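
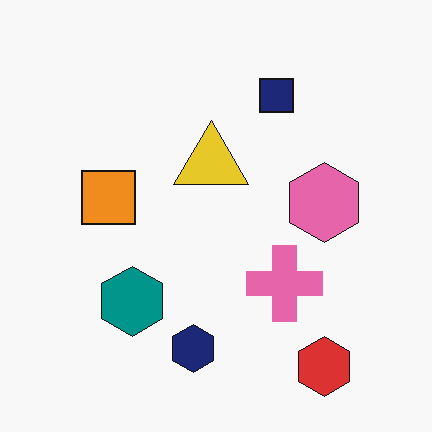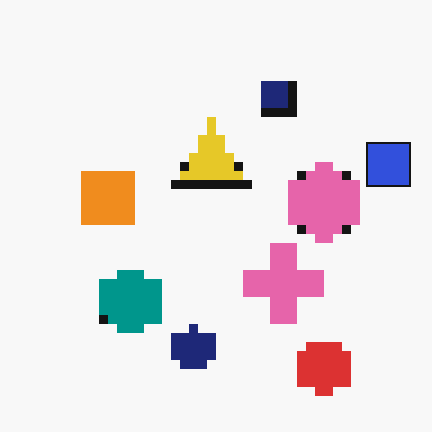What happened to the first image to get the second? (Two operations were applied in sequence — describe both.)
Heavily pixelated into large blocks, then overlaid with an additional blue square.

Shapes are reduced to large square blocks; fine edges and outlines are lost — a downscale-then-upscale (mosaic) effect. A blue square appears in the second image that is absent from the first.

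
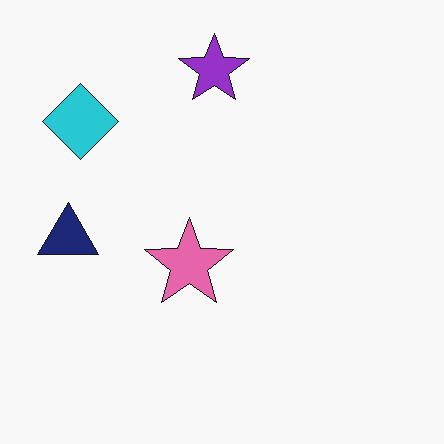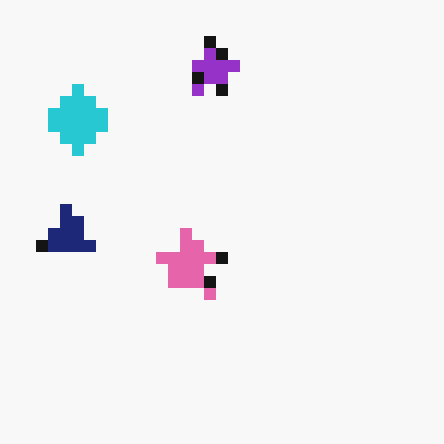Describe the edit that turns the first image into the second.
The transformation is: coarsely pixelated.

Shapes are reduced to large square blocks; fine edges and outlines are lost — a downscale-then-upscale (mosaic) effect.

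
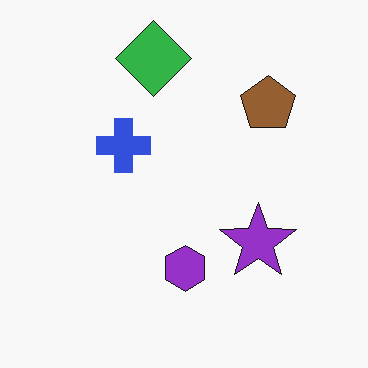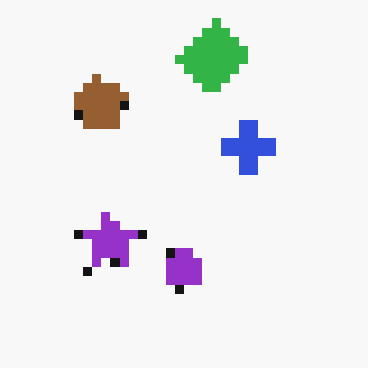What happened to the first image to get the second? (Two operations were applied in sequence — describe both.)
The second image is the first flipped horizontally (left ↔ right), then coarsely pixelated.

The brown pentagon is in the top-right of the first image and the top-left of the second — shapes on opposite sides of the vertical midline have swapped in a mirror flip. Shapes are reduced to large square blocks; fine edges and outlines are lost — a downscale-then-upscale (mosaic) effect.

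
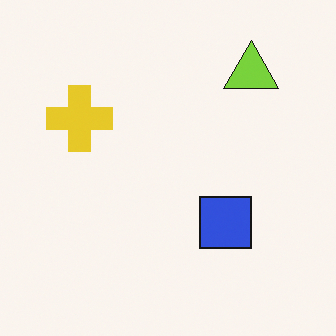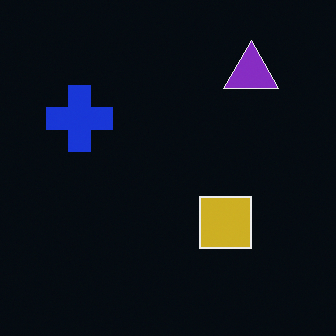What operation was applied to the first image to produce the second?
The image was color-inverted (negative).

The light background has become dark and every shape's color is its complement — a photographic negative.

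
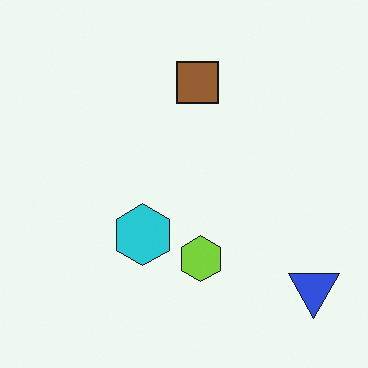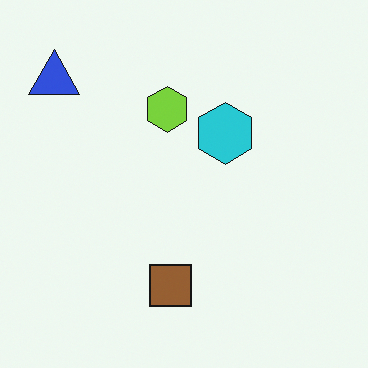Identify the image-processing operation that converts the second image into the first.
The first image is the second rotated 180°.

The blue triangle sits in the top-left of the second image and the bottom-right of the first — consistent with a whole-image 180° rotation.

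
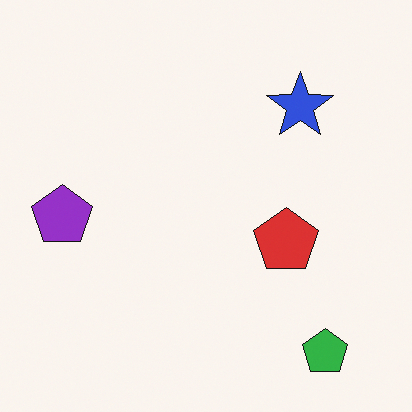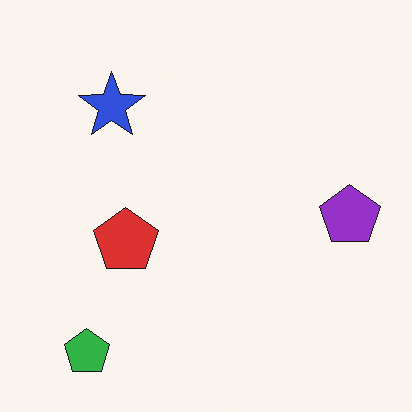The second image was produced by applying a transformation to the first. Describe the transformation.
The image was flipped horizontally (left ↔ right).

The purple pentagon is in the left of the first image and the right of the second — shapes on opposite sides of the vertical midline have swapped in a mirror flip.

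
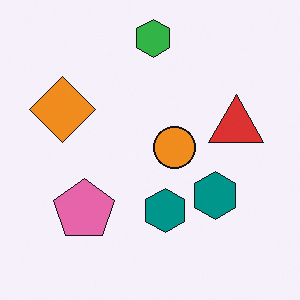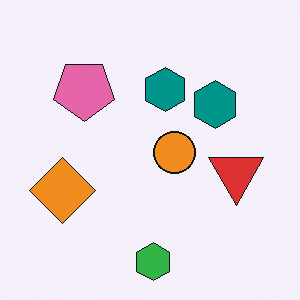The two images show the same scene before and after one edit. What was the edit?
The image was flipped vertically (top ↔ bottom).

The green hexagon is in the top of the first image and the bottom of the second — shapes on opposite sides of the horizontal midline have swapped in a mirror flip.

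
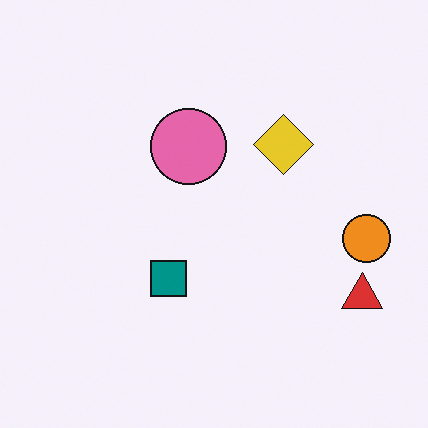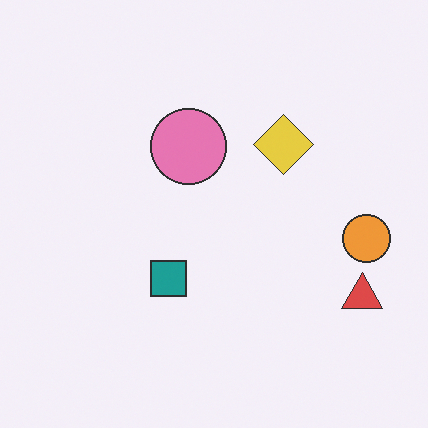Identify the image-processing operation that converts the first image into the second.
It was given slightly reduced contrast.

Tones are pushed toward mid-grey across the whole image — a global contrast change.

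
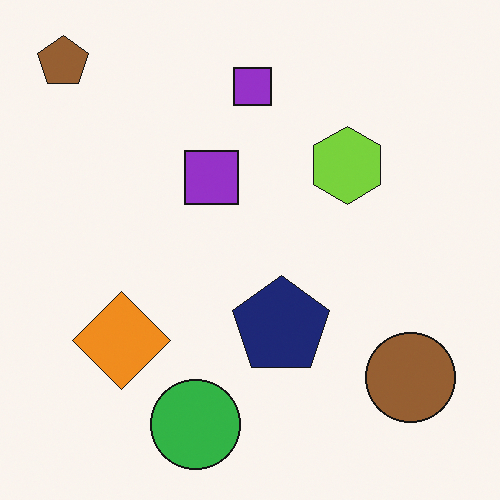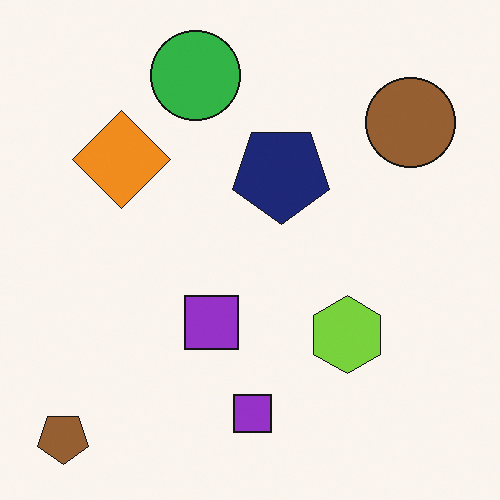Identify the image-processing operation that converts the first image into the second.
The transformation is: flipped vertically (top ↔ bottom).

The brown pentagon is in the top-left of the first image and the bottom-left of the second — shapes on opposite sides of the horizontal midline have swapped in a mirror flip.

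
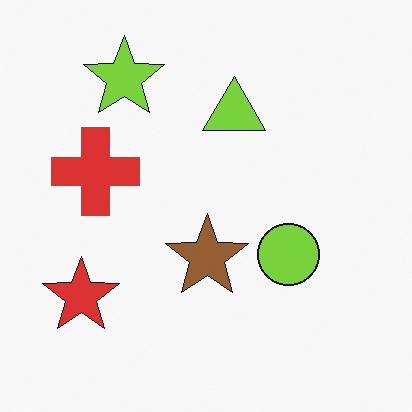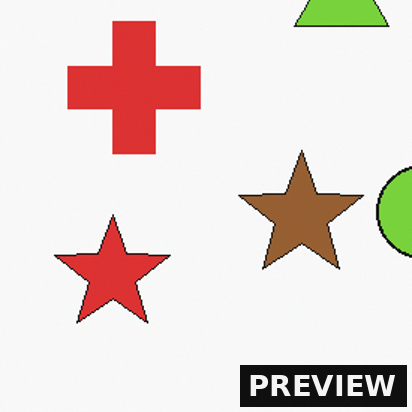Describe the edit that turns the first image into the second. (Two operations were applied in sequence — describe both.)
This is the original image cropped to a modestly smaller region and rescaled, then watermarked with the text "PREVIEW" in the lower-right corner.

The visible shapes are larger and the field of view is narrower; shapes near the original edges may be partly or wholly outside the frame — a crop-and-rescale. A dark label reading "PREVIEW" appears in the lower-right corner.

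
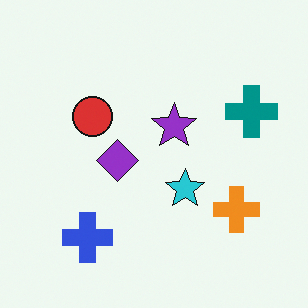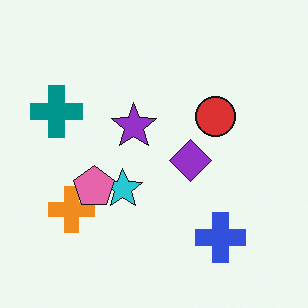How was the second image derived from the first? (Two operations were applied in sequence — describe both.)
Flipped horizontally (left ↔ right), then overlaid with an additional pink pentagon.

The teal cross is in the right of the first image and the left of the second — shapes on opposite sides of the vertical midline have swapped in a mirror flip. A pink pentagon appears in the second image that is absent from the first.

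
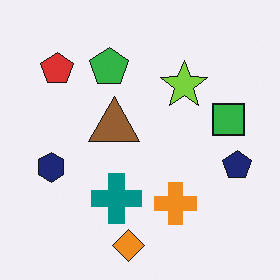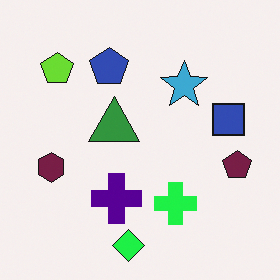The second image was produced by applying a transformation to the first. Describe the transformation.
The transformation is: hue-shifted noticeably.

Every shape's color has rotated by the same amount around the hue wheel — a uniform hue shift.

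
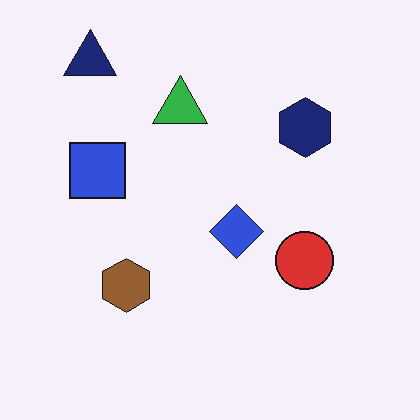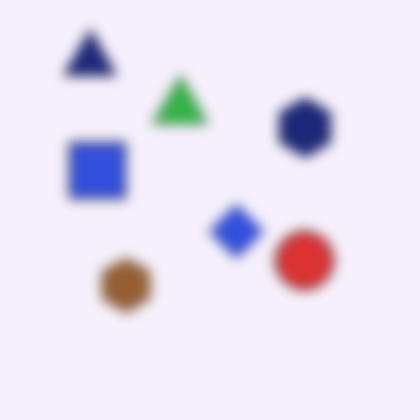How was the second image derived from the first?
It was heavily blurred.

Shape edges and outlines are uniformly softened across the whole image.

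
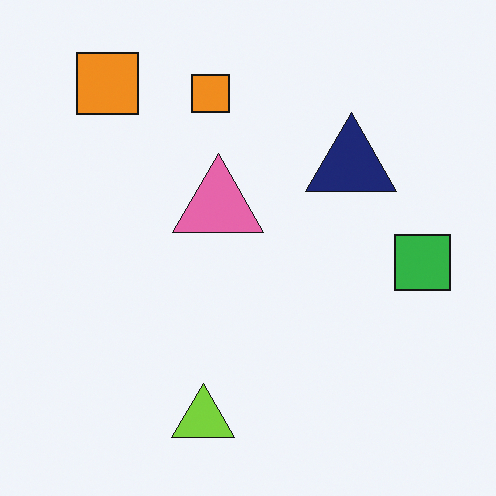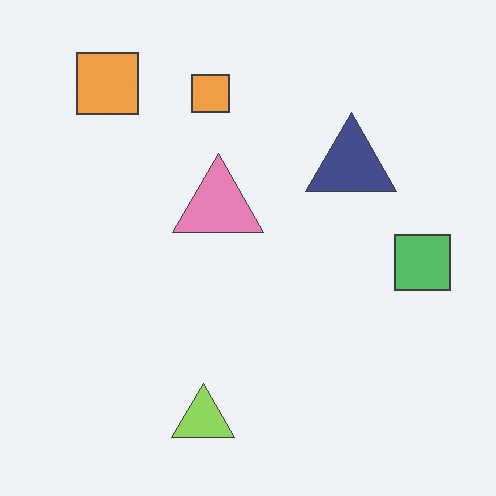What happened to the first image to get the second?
This is the original image given slightly reduced contrast.

Tones are pushed toward mid-grey across the whole image — a global contrast change.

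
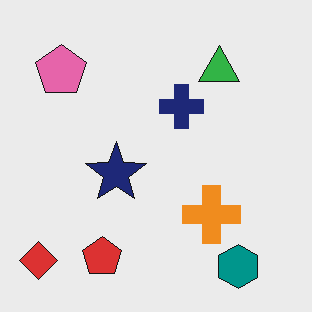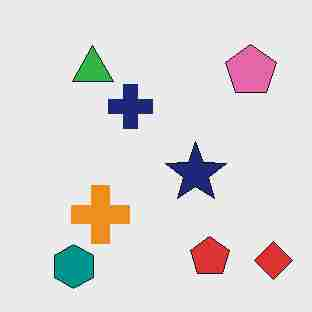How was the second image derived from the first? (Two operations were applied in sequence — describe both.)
The second image is the first flipped horizontally (left ↔ right), then heavily JPEG-compressed with obvious blocking artifacts.

The red diamond is in the bottom-left of the first image and the bottom-right of the second — shapes on opposite sides of the vertical midline have swapped in a mirror flip. Blocky 8×8 compression artifacts appear around shape edges and the flat background shows ringing — characteristic JPEG degradation.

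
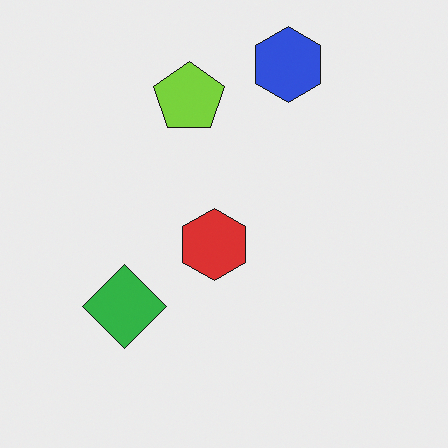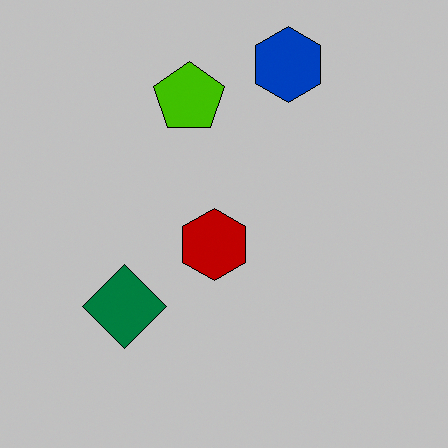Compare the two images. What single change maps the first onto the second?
The image was heavily posterized to just a handful of flat colors.

Each flat color has snapped to a coarser quantized level — most visibly, the near-white background has dropped to a flat grey.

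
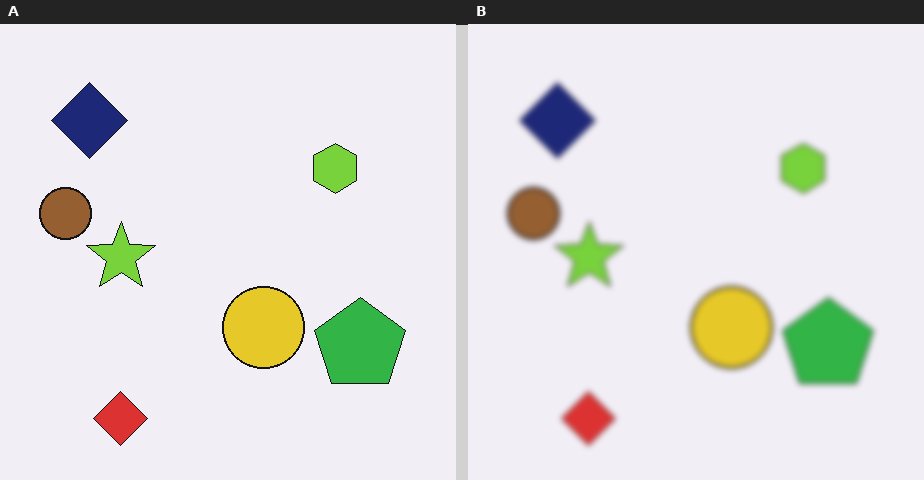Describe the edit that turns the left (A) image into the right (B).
The transformation is: moderately blurred.

Shape edges and outlines are uniformly softened across the whole image.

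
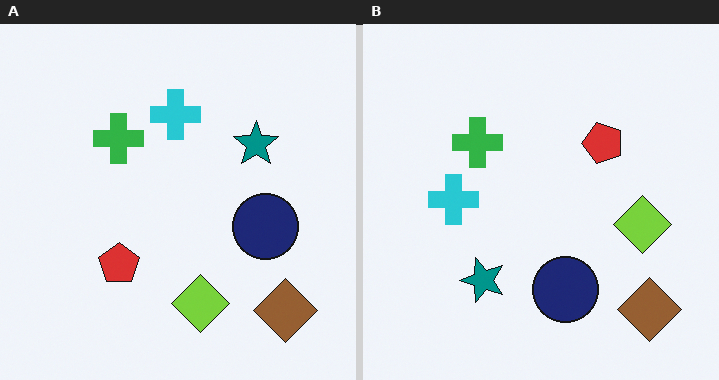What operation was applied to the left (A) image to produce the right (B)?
The image was transposed (reflected across the top-left ↔ bottom-right diagonal).

Shapes have swapped their row and column positions — what was in the top-right is now in the bottom-left — a diagonal reflection.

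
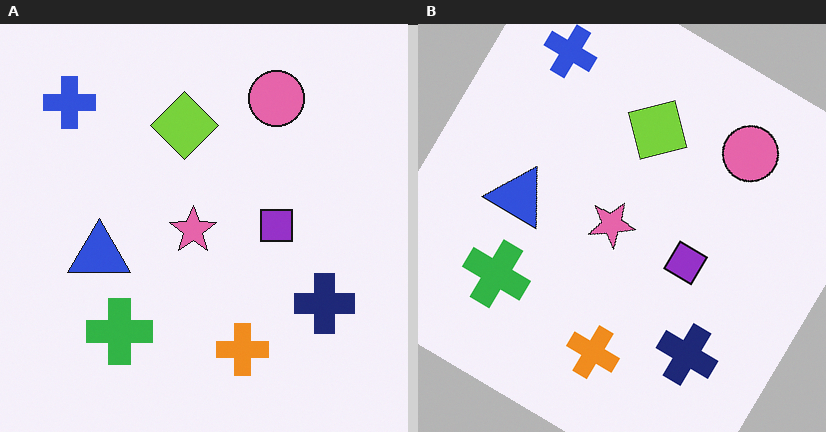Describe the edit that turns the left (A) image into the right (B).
The right (B) image is the left (A) rotated clockwise by a large amount — several tens of degrees.

Every shape is tilted by the same angle and the image corners show triangular fill wedges — a whole-image rotation by a non-right angle.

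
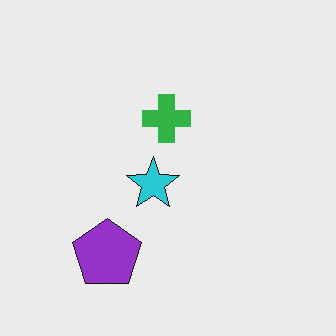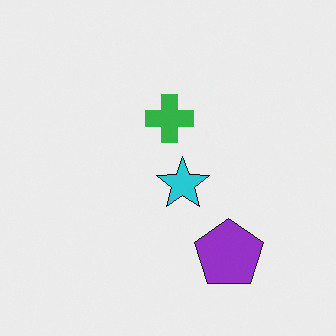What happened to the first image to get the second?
This is the original image flipped horizontally (left ↔ right).

The purple pentagon is in the bottom-left of the first image and the bottom-right of the second — shapes on opposite sides of the vertical midline have swapped in a mirror flip.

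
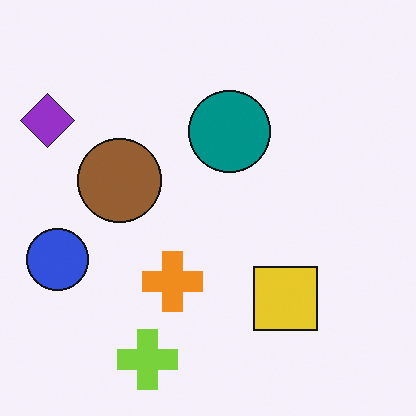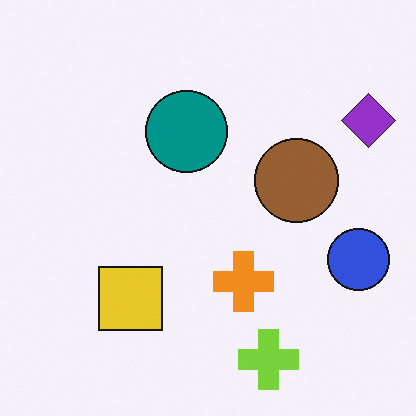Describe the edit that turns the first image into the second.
This is the original image flipped horizontally (left ↔ right).

The purple diamond is in the top-left of the first image and the top-right of the second — shapes on opposite sides of the vertical midline have swapped in a mirror flip.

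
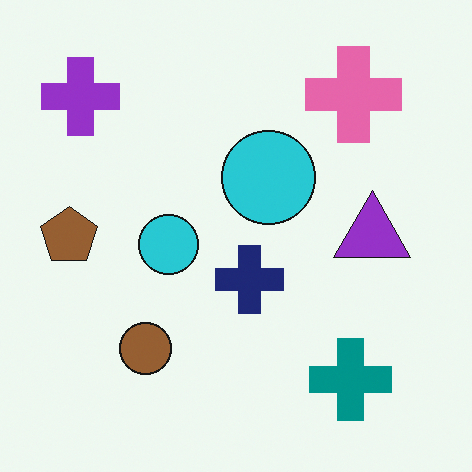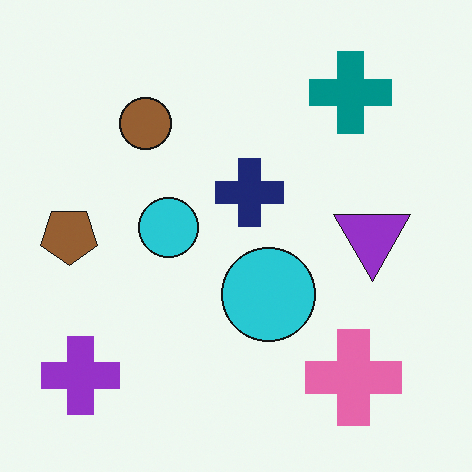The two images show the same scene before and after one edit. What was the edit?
The image was flipped vertically (top ↔ bottom).

The teal cross is in the bottom-right of the first image and the top-right of the second — shapes on opposite sides of the horizontal midline have swapped in a mirror flip.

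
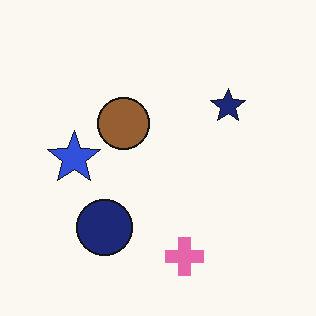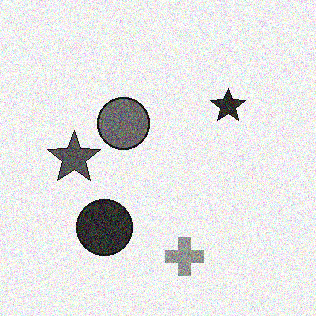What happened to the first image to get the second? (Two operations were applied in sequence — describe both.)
The transformation is: converted to grayscale, then degraded with moderate additive noise.

All color is removed — every shape is now a shade of grey. Random speckle covers the whole image, including the flat background.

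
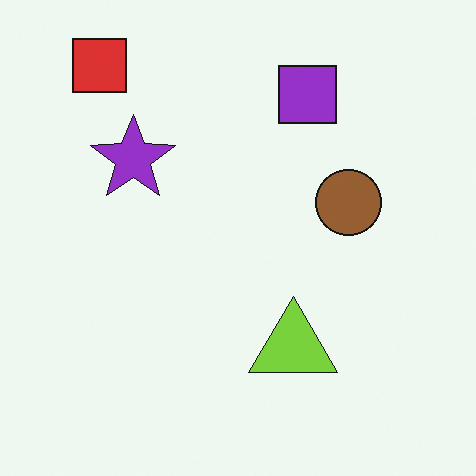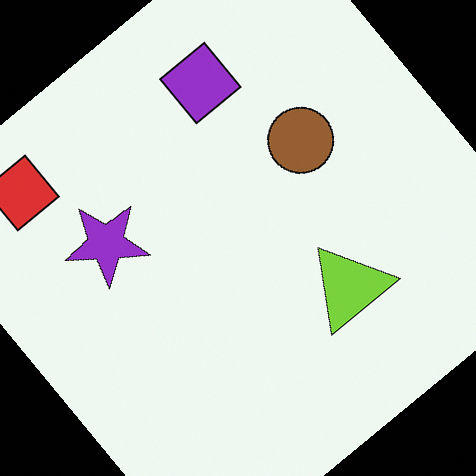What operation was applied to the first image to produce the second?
Rotated counter-clockwise by a large amount — several tens of degrees.

Every shape is tilted by the same angle and the image corners show triangular fill wedges — a whole-image rotation by a non-right angle.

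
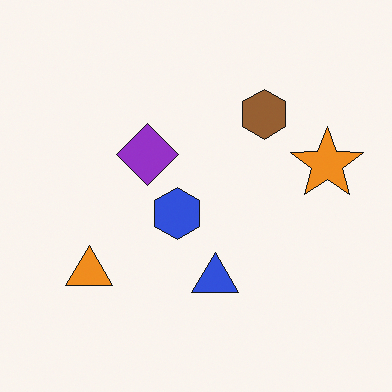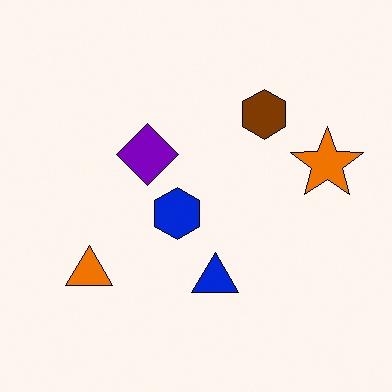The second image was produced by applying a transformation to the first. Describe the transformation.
It was given slightly increased contrast.

Tones are pushed away from mid-grey across the whole image — a global contrast change.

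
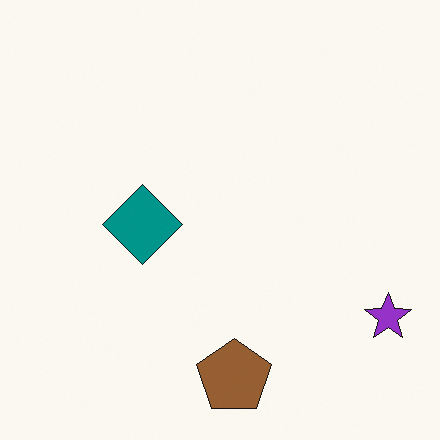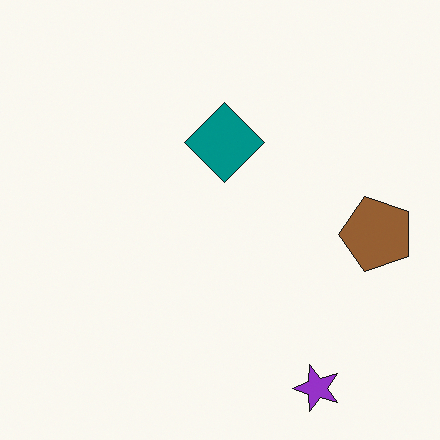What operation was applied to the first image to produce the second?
This is the original image transposed (reflected across the top-left ↔ bottom-right diagonal).

Shapes have swapped their row and column positions — what was in the top-right is now in the bottom-left — a diagonal reflection.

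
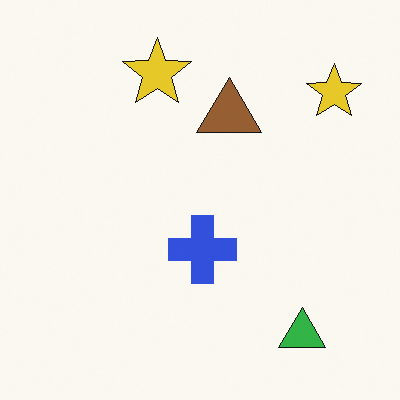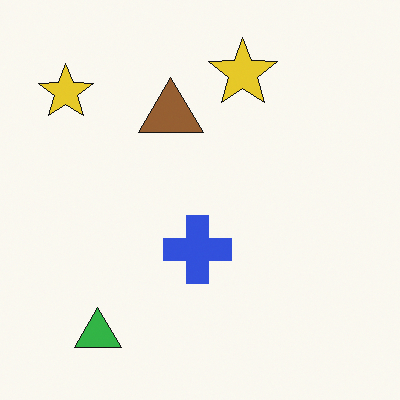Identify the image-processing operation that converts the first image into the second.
This is the original image flipped horizontally (left ↔ right).

The green triangle is in the bottom-right of the first image and the bottom-left of the second — shapes on opposite sides of the vertical midline have swapped in a mirror flip.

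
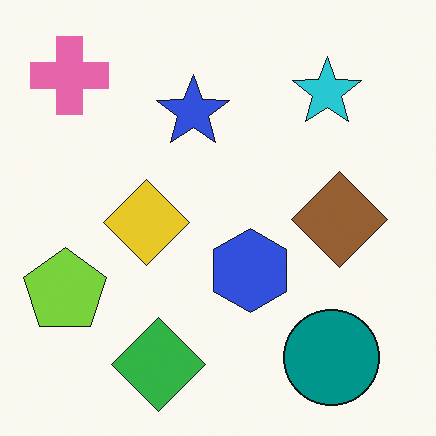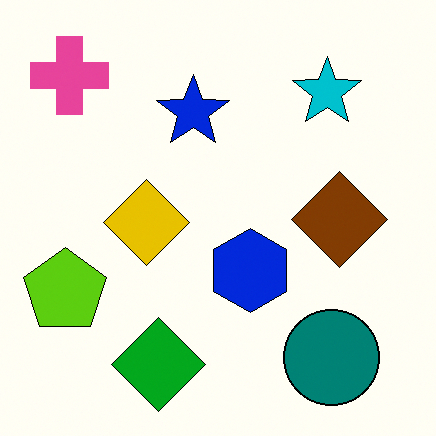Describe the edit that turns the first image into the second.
The second image is the first given slightly increased contrast.

Tones are pushed away from mid-grey across the whole image — a global contrast change.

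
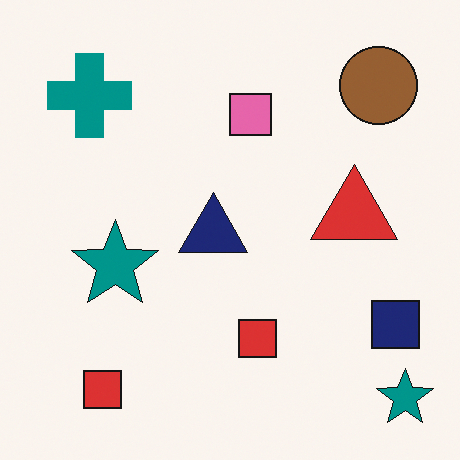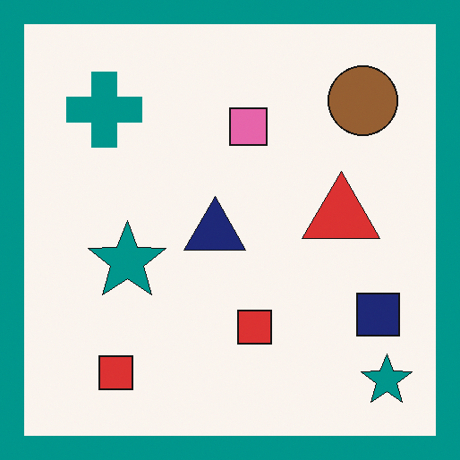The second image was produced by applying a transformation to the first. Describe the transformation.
The image was framed with a teal border.

A solid teal frame runs around the edge of the second image, with the content slightly shrunk inside it.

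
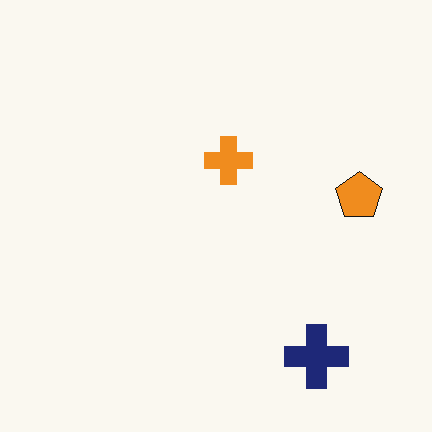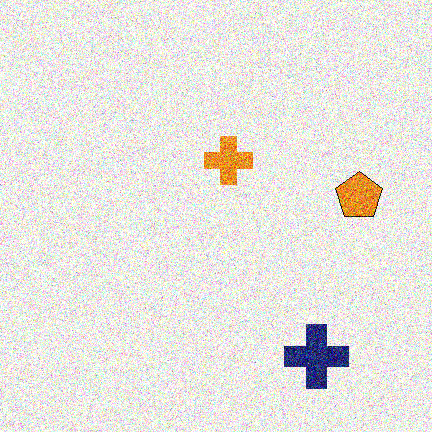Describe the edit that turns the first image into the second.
It was degraded with a thick layer of grain.

Random speckle covers the whole image, including the flat background.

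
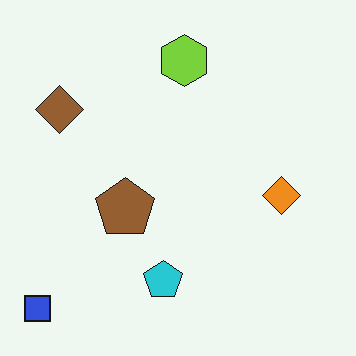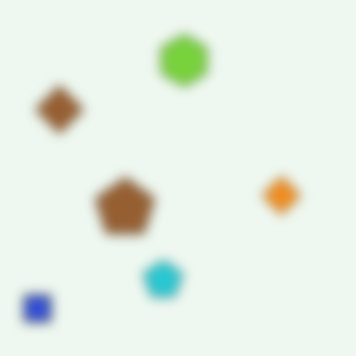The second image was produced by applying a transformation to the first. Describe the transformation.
The image was strongly gaussian-blurred.

Shape edges and outlines are uniformly softened across the whole image.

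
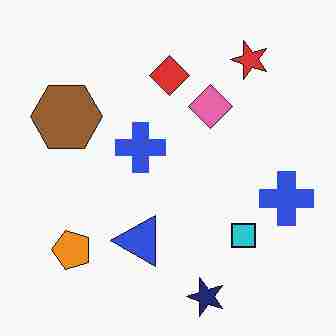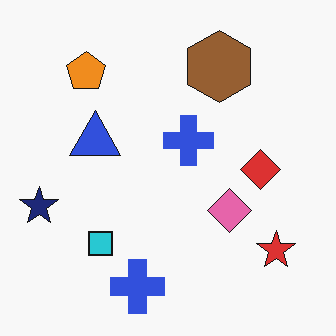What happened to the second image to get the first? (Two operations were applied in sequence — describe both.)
The first image is the second heavily JPEG-compressed with obvious blocking artifacts, then rotated 90° counter-clockwise.

Blocky 8×8 compression artifacts appear around shape edges and the flat background shows ringing — characteristic JPEG degradation. The red star sits in the bottom-right of the second image and the top-right of the first — consistent with a whole-image 90° counter-clockwise rotation.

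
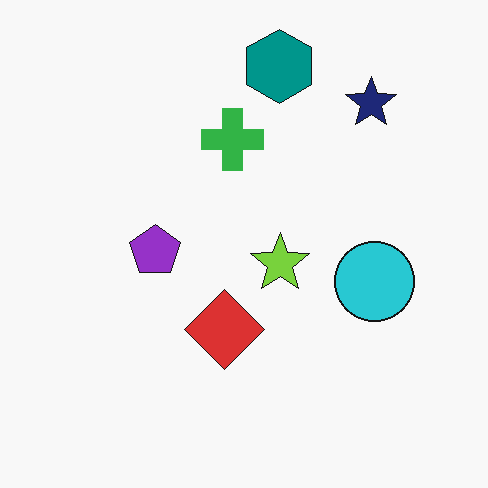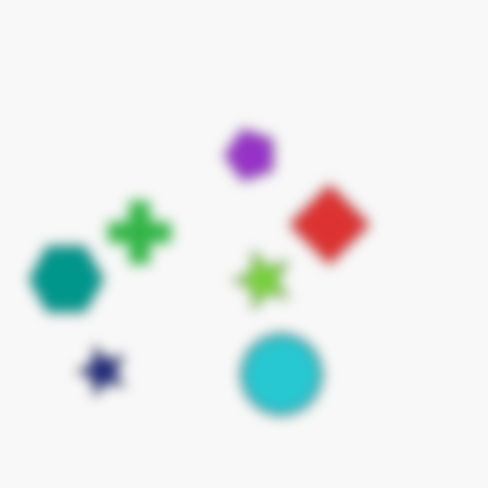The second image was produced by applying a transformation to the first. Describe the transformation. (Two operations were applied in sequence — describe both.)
The second image is the first transposed (reflected across the top-left ↔ bottom-right diagonal), then strongly gaussian-blurred.

Shapes have swapped their row and column positions — what was in the top-right is now in the bottom-left — a diagonal reflection. Shape edges and outlines are uniformly softened across the whole image.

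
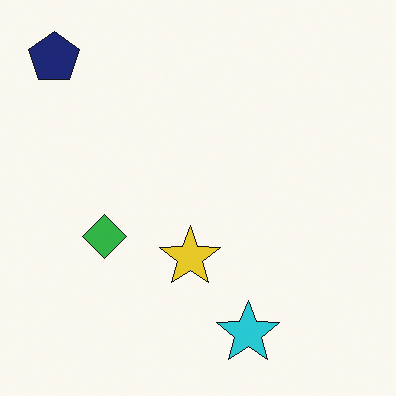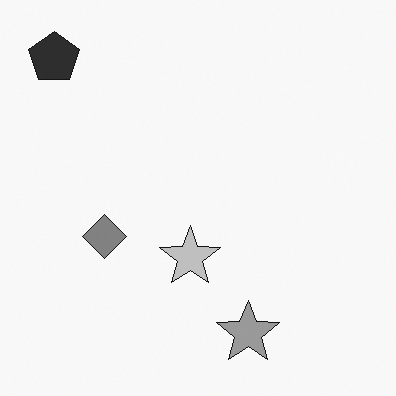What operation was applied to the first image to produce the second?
The second image is the first converted to grayscale.

All color is removed — every shape is now a shade of grey.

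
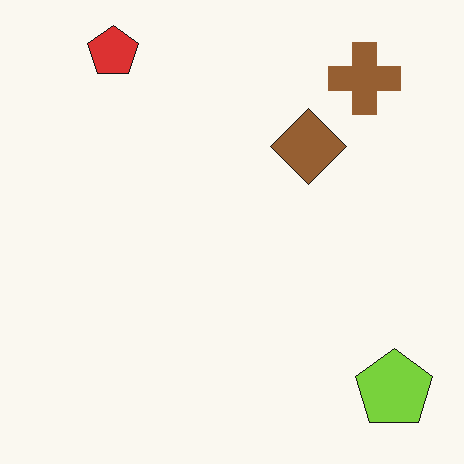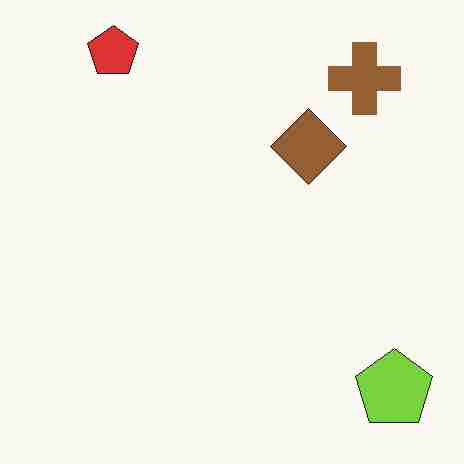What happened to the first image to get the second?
The second image is the first heavily JPEG-compressed with obvious blocking artifacts.

Blocky 8×8 compression artifacts appear around shape edges and the flat background shows ringing — characteristic JPEG degradation.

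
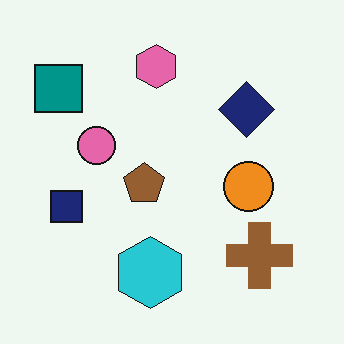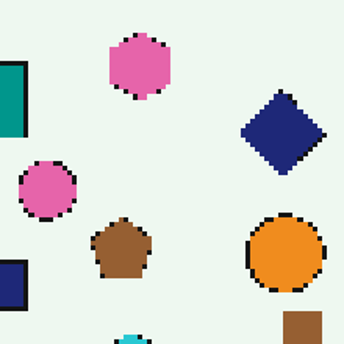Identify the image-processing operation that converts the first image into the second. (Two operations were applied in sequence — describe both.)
This is the original image lightly pixelated (a mild mosaic effect), then cropped slightly and scaled back up.

Shapes are reduced to large square blocks; fine edges and outlines are lost — a downscale-then-upscale (mosaic) effect. The visible shapes are larger and the field of view is narrower; shapes near the original edges may be partly or wholly outside the frame — a crop-and-rescale.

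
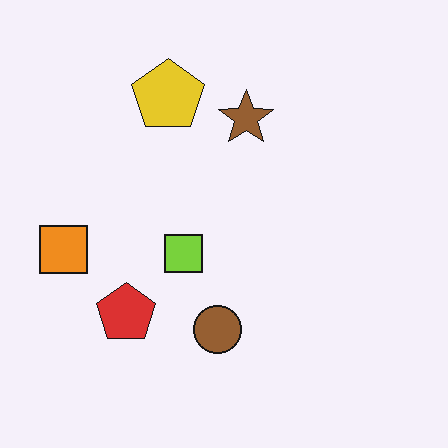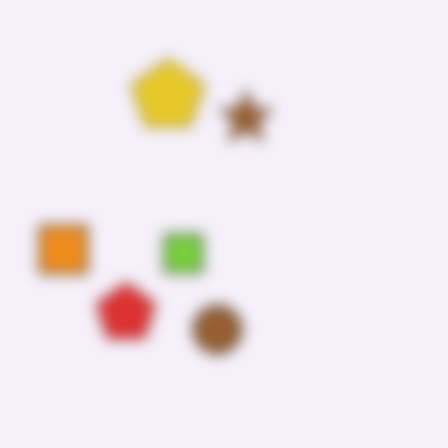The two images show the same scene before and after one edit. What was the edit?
This is the original image heavily blurred.

Shape edges and outlines are uniformly softened across the whole image.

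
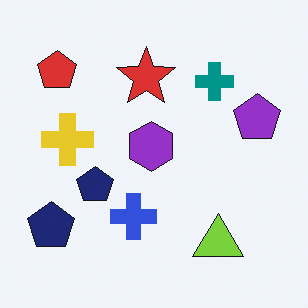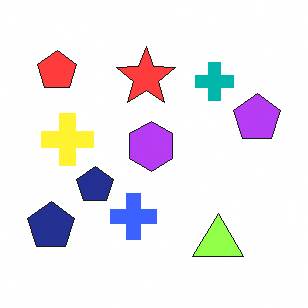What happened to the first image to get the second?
Slightly brightened.

Every pixel — background and shapes alike — is uniformly brightened.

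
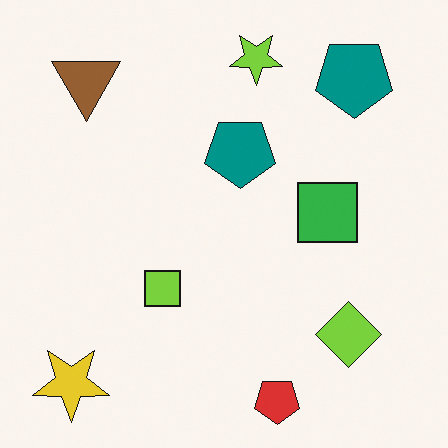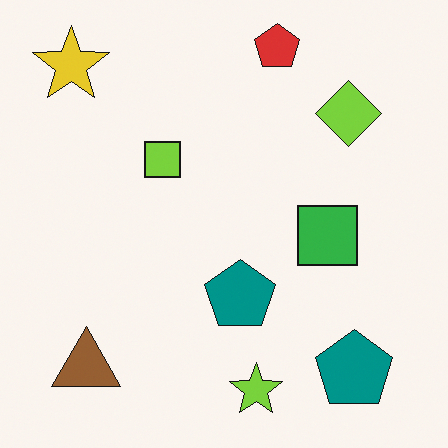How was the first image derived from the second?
This is the original image flipped vertically (top ↔ bottom).

The red pentagon is in the top of the second image and the bottom of the first — shapes on opposite sides of the horizontal midline have swapped in a mirror flip.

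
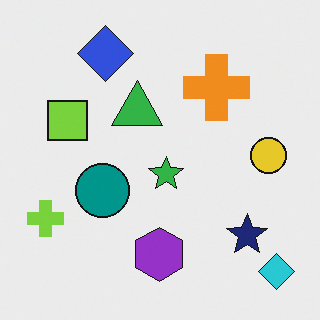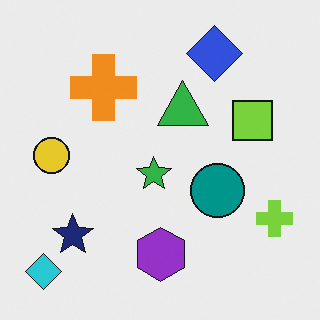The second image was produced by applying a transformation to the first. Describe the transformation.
The second image is the first flipped horizontally (left ↔ right).

The cyan diamond is in the bottom-right of the first image and the bottom-left of the second — shapes on opposite sides of the vertical midline have swapped in a mirror flip.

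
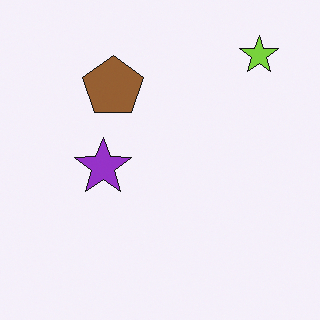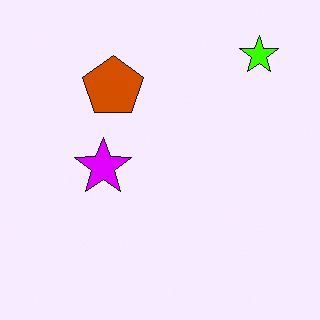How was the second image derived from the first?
The transformation is: heavily oversaturated.

All colors are more vivid — a global saturation change.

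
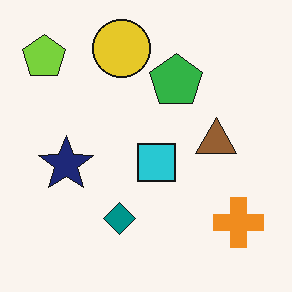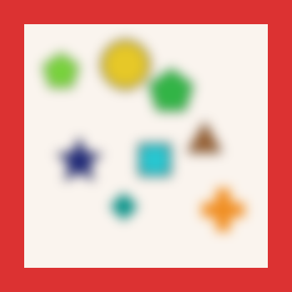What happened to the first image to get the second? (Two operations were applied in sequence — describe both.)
The image was heavily blurred, then framed with a red border.

Shape edges and outlines are uniformly softened across the whole image. A solid red frame runs around the edge of the second image, with the content slightly shrunk inside it.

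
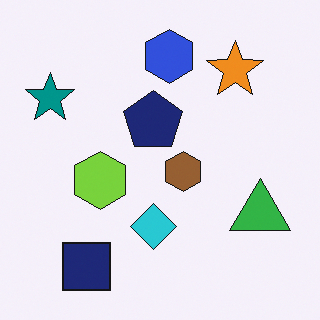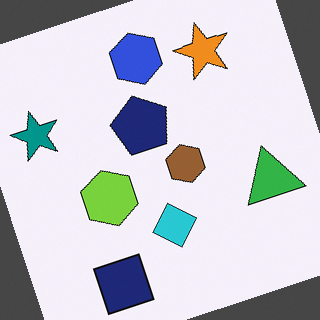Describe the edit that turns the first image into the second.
The image was rotated counter-clockwise by a clearly visible amount.

Every shape is tilted by the same angle and the image corners show triangular fill wedges — a whole-image rotation by a non-right angle.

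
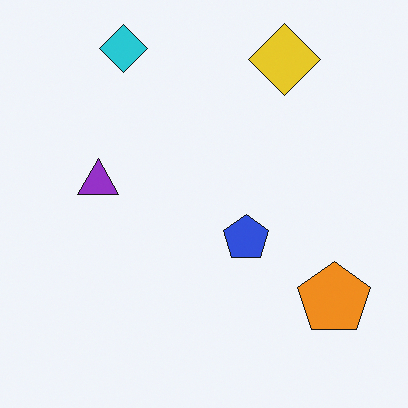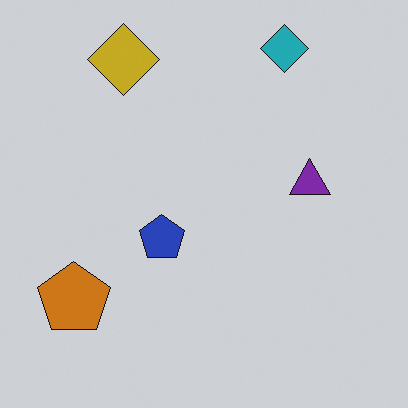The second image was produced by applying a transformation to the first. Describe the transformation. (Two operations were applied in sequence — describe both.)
The transformation is: slightly darkened, then flipped horizontally (left ↔ right).

Every pixel — background and shapes alike — is uniformly darkened. The orange pentagon is in the bottom-right of the first image and the bottom-left of the second — shapes on opposite sides of the vertical midline have swapped in a mirror flip.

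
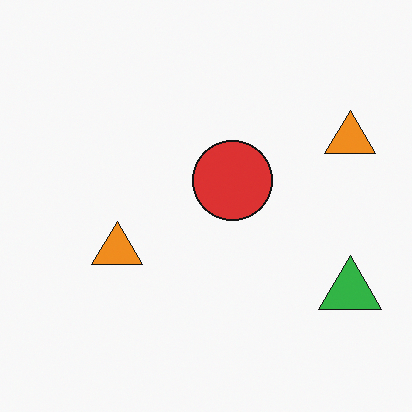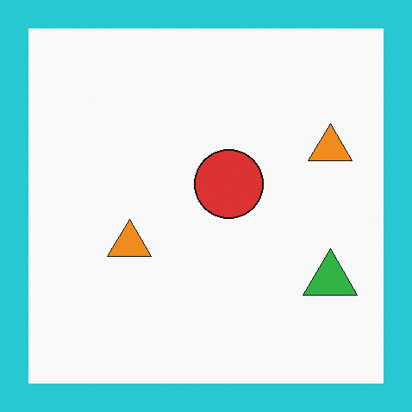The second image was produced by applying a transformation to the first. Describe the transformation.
This is the original image framed with a cyan border.

A solid cyan frame runs around the edge of the second image, with the content slightly shrunk inside it.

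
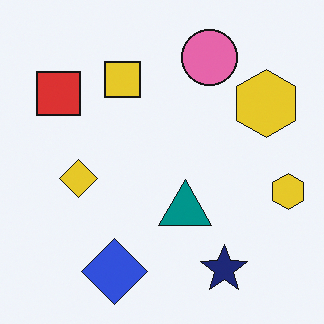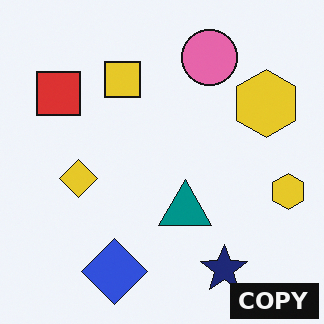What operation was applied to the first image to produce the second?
It was watermarked with the text "COPY" in the lower-right corner.

A dark label reading "COPY" appears in the lower-right corner.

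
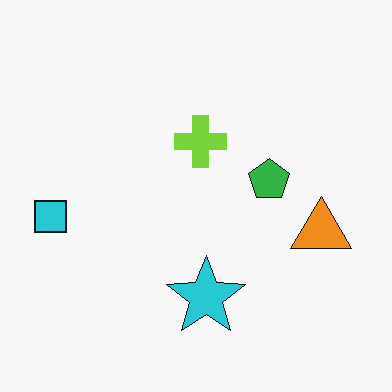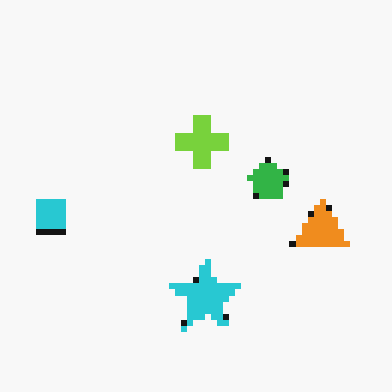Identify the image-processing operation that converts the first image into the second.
The image was moderately pixelated.

Shapes are reduced to large square blocks; fine edges and outlines are lost — a downscale-then-upscale (mosaic) effect.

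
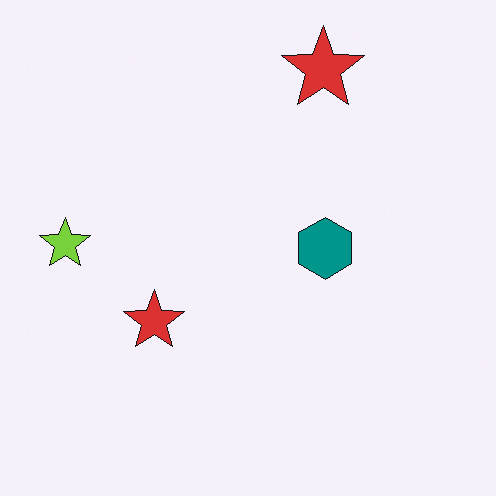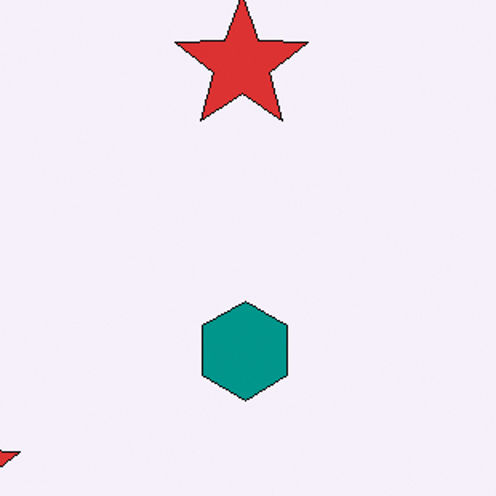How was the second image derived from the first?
The transformation is: cropped to a modestly smaller region and rescaled.

The visible shapes are larger and the field of view is narrower; shapes near the original edges may be partly or wholly outside the frame — a crop-and-rescale.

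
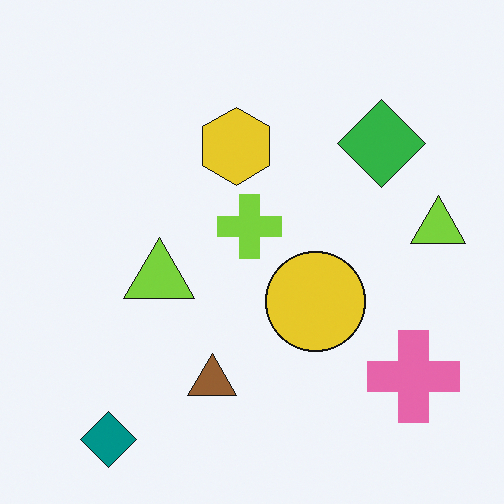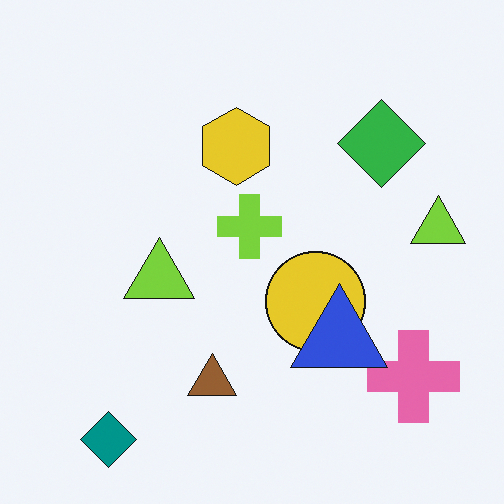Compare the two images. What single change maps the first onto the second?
The second image is the first overlaid with an additional blue triangle.

A blue triangle appears in the second image that is absent from the first.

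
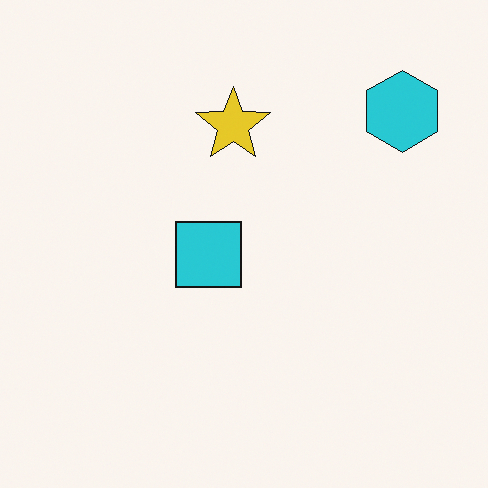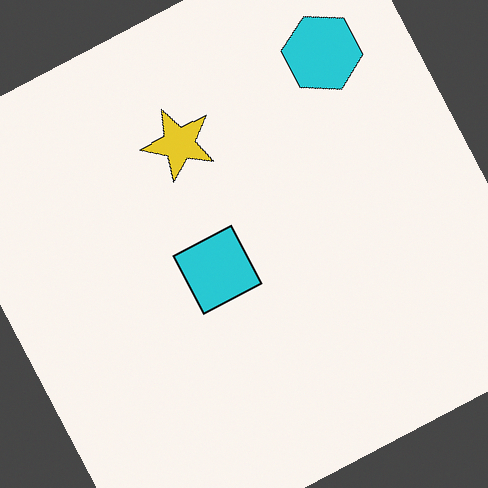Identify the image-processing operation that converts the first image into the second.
This is the original image rotated counter-clockwise by a moderate amount.

Every shape is tilted by the same angle and the image corners show triangular fill wedges — a whole-image rotation by a non-right angle.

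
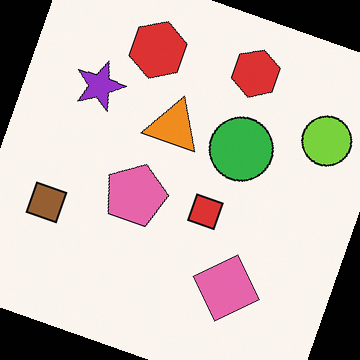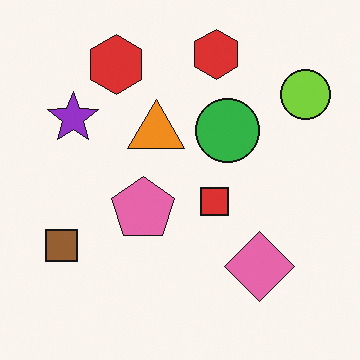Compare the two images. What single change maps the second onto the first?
The first image is the second rotated clockwise by a clearly visible amount.

Every shape is tilted by the same angle and the image corners show triangular fill wedges — a whole-image rotation by a non-right angle.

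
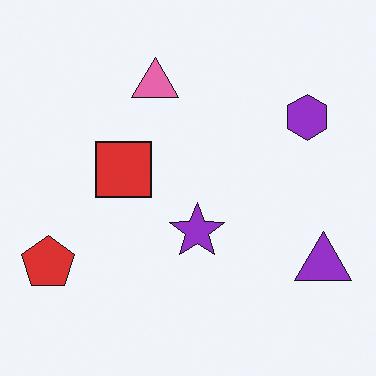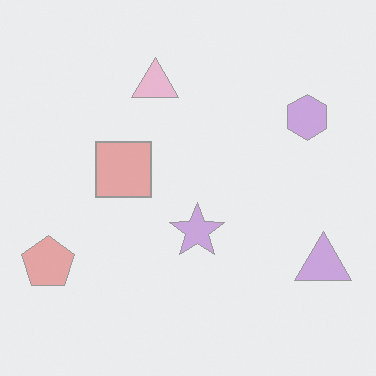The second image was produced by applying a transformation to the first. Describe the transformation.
The second image is the first washed out (contrast reduced).

Tones are pushed toward mid-grey across the whole image — a global contrast change.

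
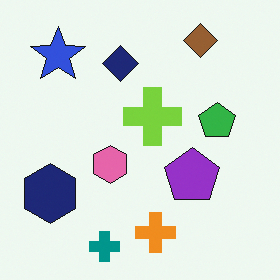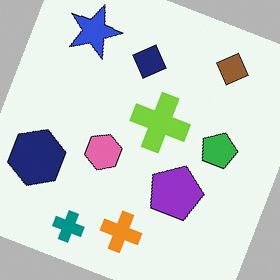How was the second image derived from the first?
Rotated clockwise by a clearly visible amount.

Every shape is tilted by the same angle and the image corners show triangular fill wedges — a whole-image rotation by a non-right angle.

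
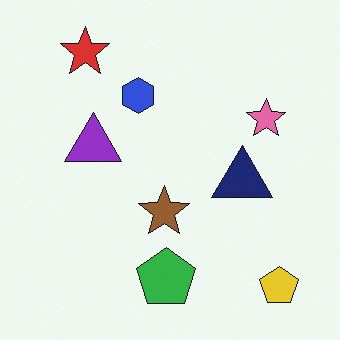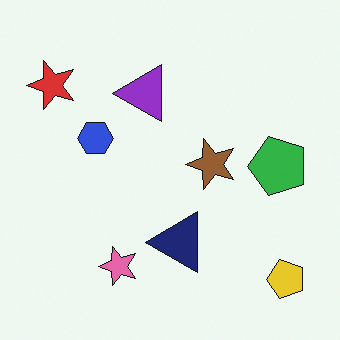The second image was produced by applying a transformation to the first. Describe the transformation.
This is the original image transposed (reflected across the top-left ↔ bottom-right diagonal).

Shapes have swapped their row and column positions — what was in the top-right is now in the bottom-left — a diagonal reflection.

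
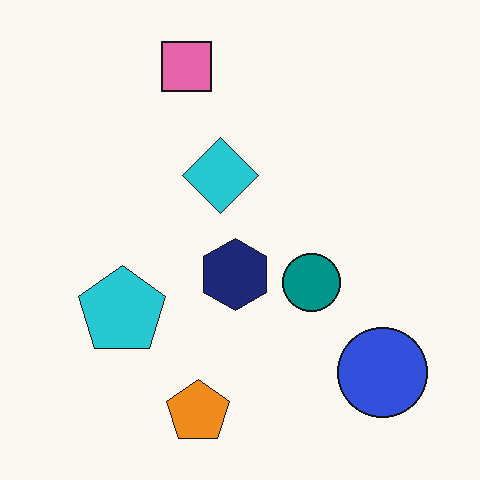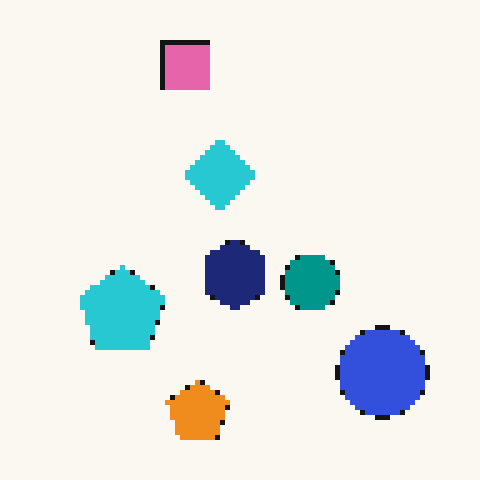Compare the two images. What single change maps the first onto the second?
The second image is the first mildly pixelated.

Shapes are reduced to large square blocks; fine edges and outlines are lost — a downscale-then-upscale (mosaic) effect.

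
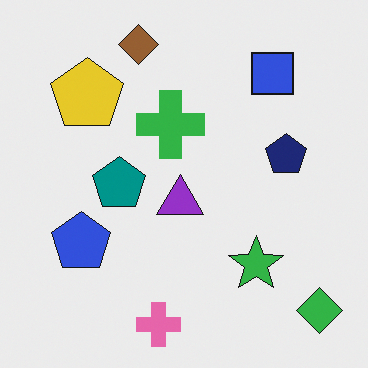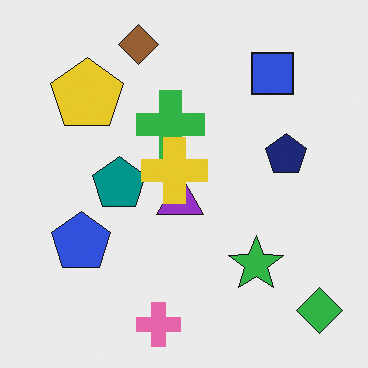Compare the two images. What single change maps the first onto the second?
The transformation is: overlaid with an additional yellow cross.

A yellow cross appears in the second image that is absent from the first.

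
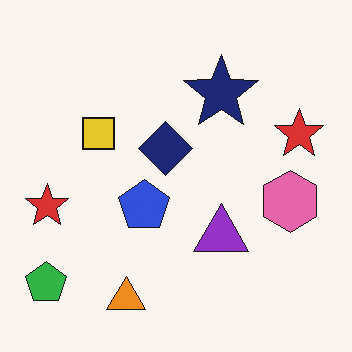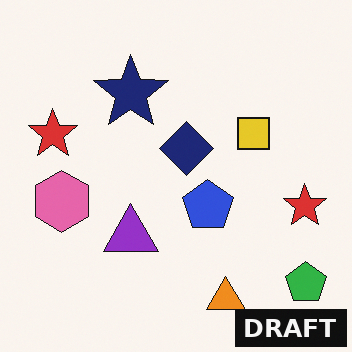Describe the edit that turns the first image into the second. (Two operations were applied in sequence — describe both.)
The image was flipped horizontally (left ↔ right), then watermarked with the text "DRAFT" in the lower-right corner.

The green pentagon is in the bottom-left of the first image and the bottom-right of the second — shapes on opposite sides of the vertical midline have swapped in a mirror flip. A dark label reading "DRAFT" appears in the lower-right corner.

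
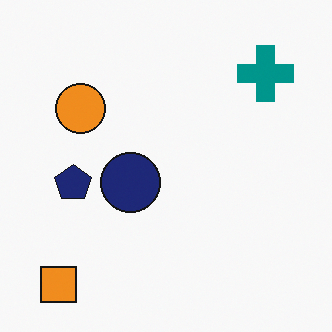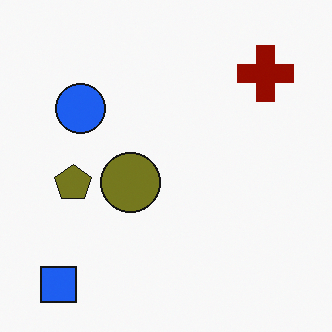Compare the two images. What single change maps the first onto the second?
The second image is the first hue-shifted through roughly half the color wheel.

Every shape's color has rotated by the same amount around the hue wheel — a uniform hue shift.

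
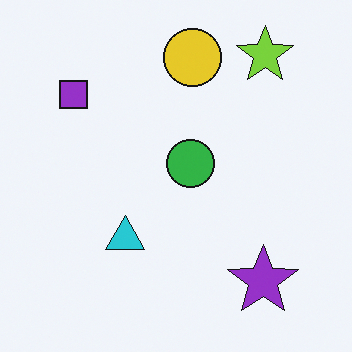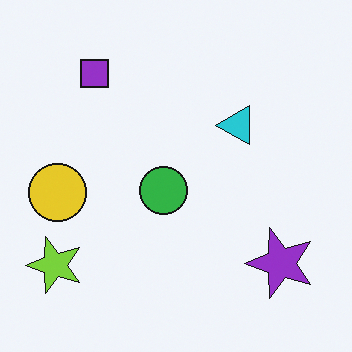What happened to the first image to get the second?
The transformation is: transposed (reflected across the top-left ↔ bottom-right diagonal).

Shapes have swapped their row and column positions — what was in the top-right is now in the bottom-left — a diagonal reflection.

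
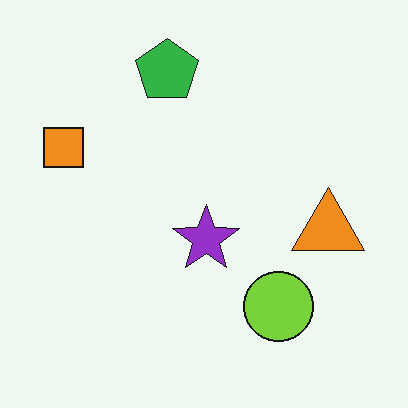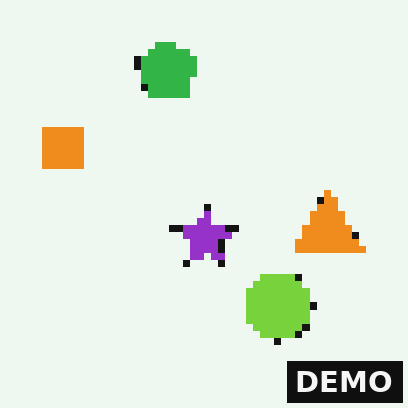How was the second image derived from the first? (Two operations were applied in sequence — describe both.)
It was moderately pixelated, then watermarked with the text "DEMO" in the lower-right corner.

Shapes are reduced to large square blocks; fine edges and outlines are lost — a downscale-then-upscale (mosaic) effect. A dark label reading "DEMO" appears in the lower-right corner.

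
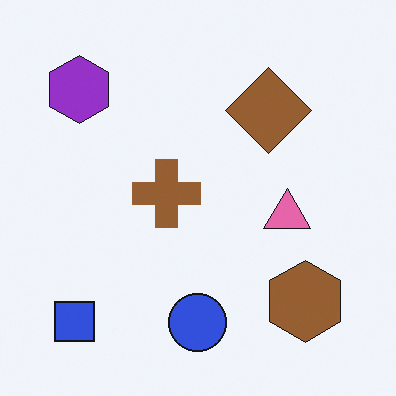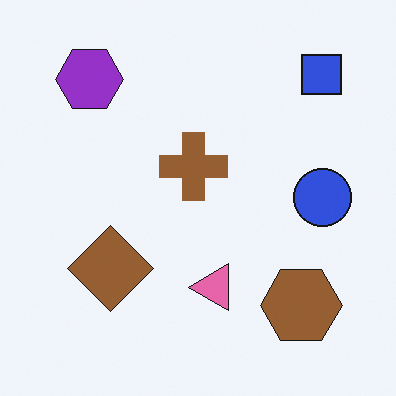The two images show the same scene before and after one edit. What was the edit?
The transformation is: transposed (reflected across the top-left ↔ bottom-right diagonal).

Shapes have swapped their row and column positions — what was in the top-right is now in the bottom-left — a diagonal reflection.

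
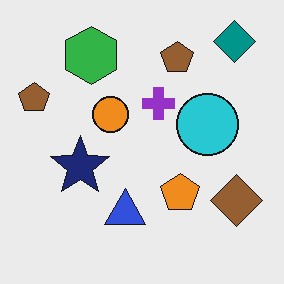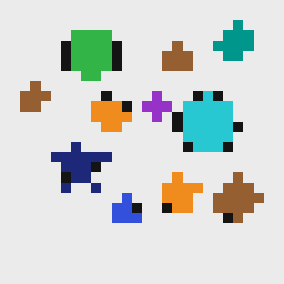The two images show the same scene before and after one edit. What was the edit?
It was coarsely pixelated.

Shapes are reduced to large square blocks; fine edges and outlines are lost — a downscale-then-upscale (mosaic) effect.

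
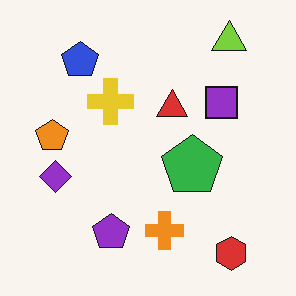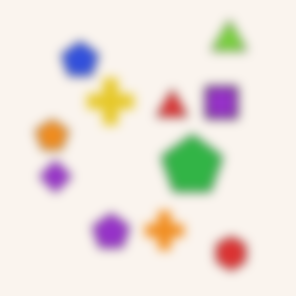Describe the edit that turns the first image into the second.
The second image is the first strongly gaussian-blurred.

Shape edges and outlines are uniformly softened across the whole image.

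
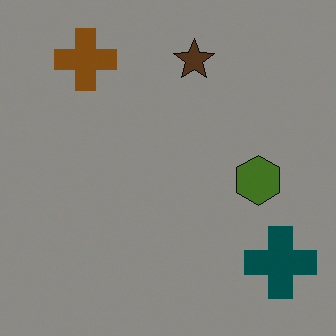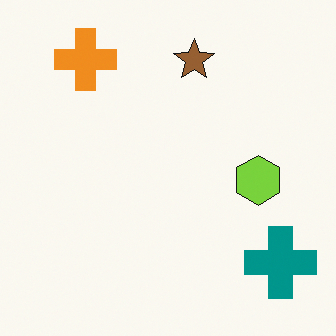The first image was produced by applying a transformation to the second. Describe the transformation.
The transformation is: noticeably darkened.

Every pixel — background and shapes alike — is uniformly darkened.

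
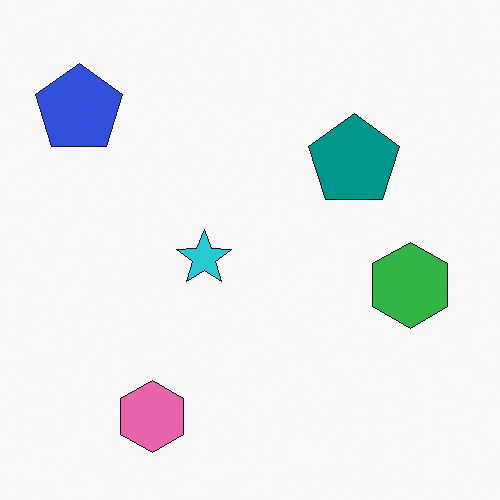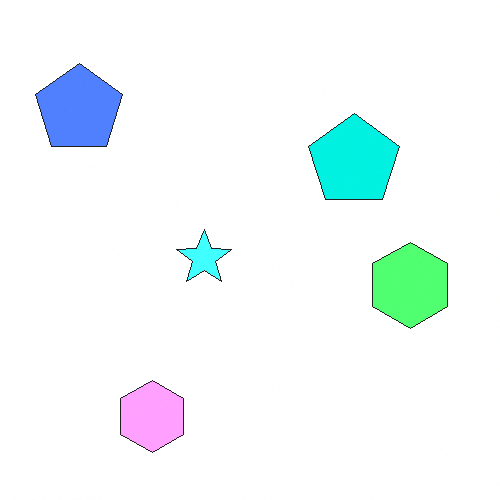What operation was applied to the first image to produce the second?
The image was brightened a lot.

Every pixel — background and shapes alike — is uniformly brightened.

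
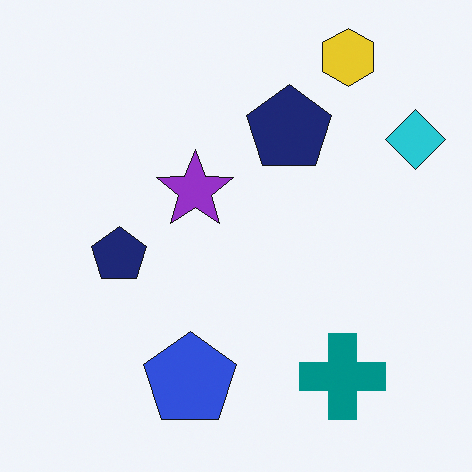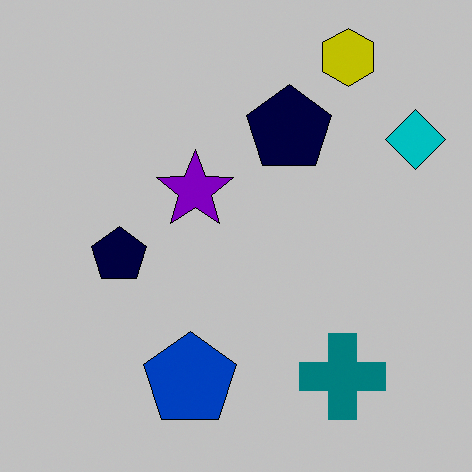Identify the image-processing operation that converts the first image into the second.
This is the original image aggressively posterized.

Each flat color has snapped to a coarser quantized level — most visibly, the near-white background has dropped to a flat grey.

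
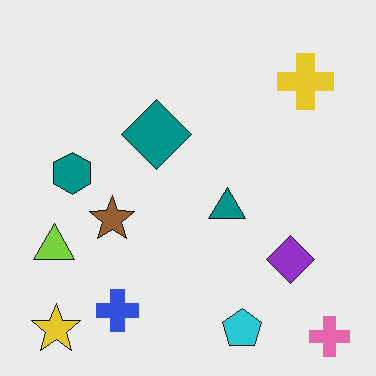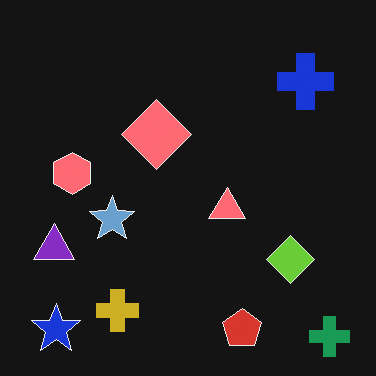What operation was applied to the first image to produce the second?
It was color-inverted (negative).

The light background has become dark and every shape's color is its complement — a photographic negative.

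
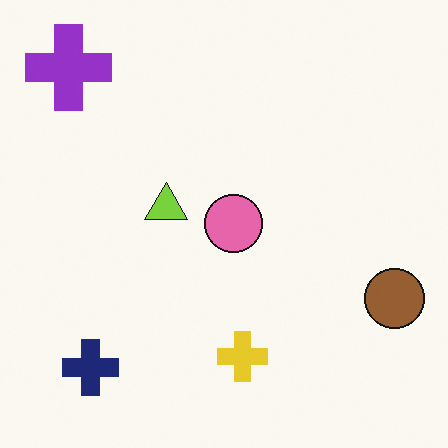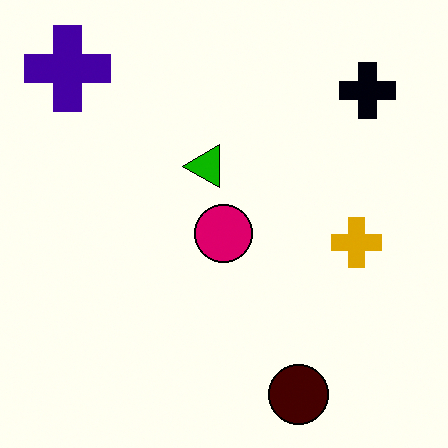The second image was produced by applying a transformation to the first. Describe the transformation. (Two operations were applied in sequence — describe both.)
This is the original image transposed (reflected across the top-left ↔ bottom-right diagonal), then boosted in contrast.

Shapes have swapped their row and column positions — what was in the top-right is now in the bottom-left — a diagonal reflection. Tones are pushed away from mid-grey across the whole image — a global contrast change.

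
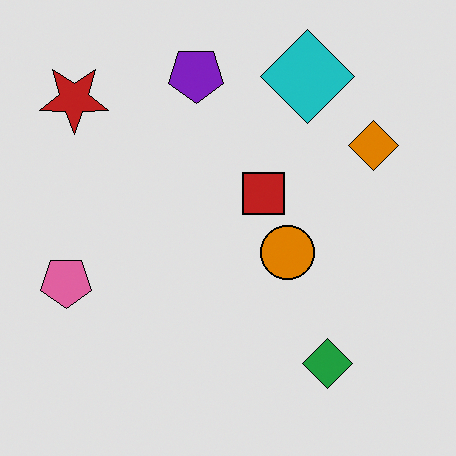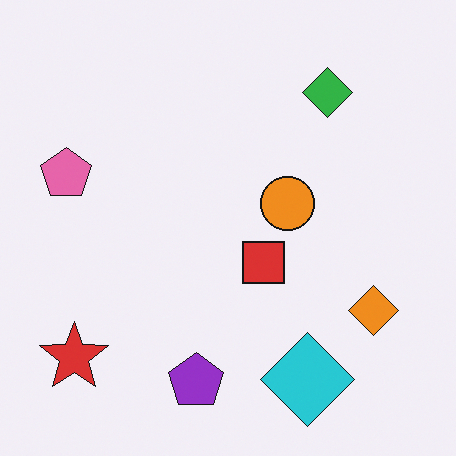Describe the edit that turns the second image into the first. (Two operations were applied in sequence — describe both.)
The first image is the second flipped vertically (top ↔ bottom), then posterized to a reduced palette.

The purple pentagon is in the bottom of the second image and the top of the first — shapes on opposite sides of the horizontal midline have swapped in a mirror flip. Each flat color has snapped to a coarser quantized level — most visibly, the near-white background has dropped to a flat grey.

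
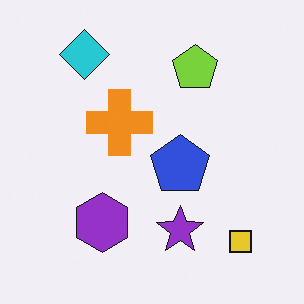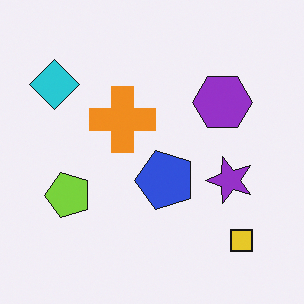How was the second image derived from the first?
This is the original image transposed (reflected across the top-left ↔ bottom-right diagonal).

Shapes have swapped their row and column positions — what was in the top-right is now in the bottom-left — a diagonal reflection.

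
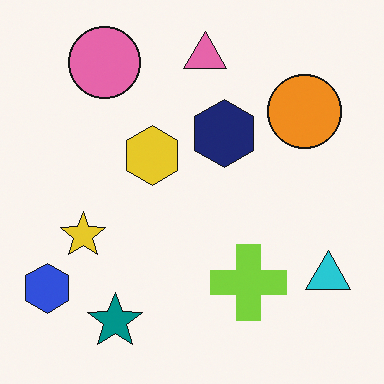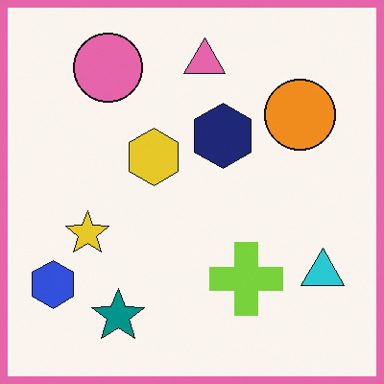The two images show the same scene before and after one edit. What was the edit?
Framed with a pink border.

A solid pink frame runs around the edge of the second image, with the content slightly shrunk inside it.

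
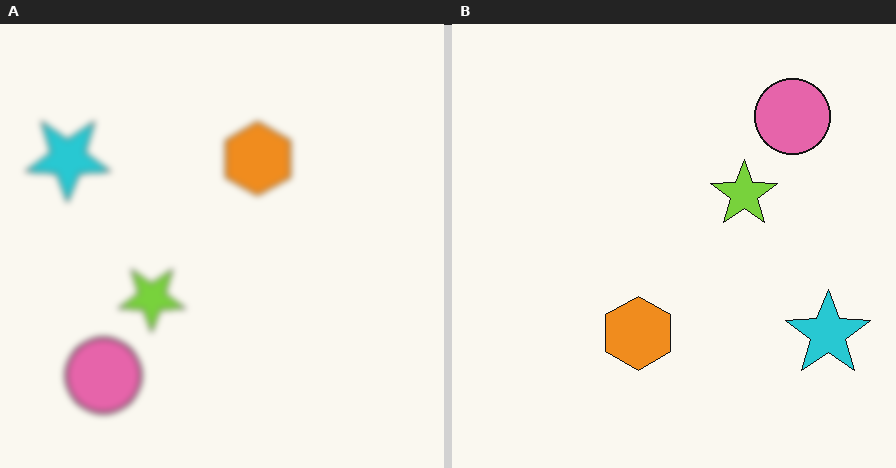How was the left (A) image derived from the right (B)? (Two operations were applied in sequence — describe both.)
The transformation is: rotated 180°, then moderately blurred.

The cyan star sits in the bottom-right of the right (B) image and the top-left of the left (A) — consistent with a whole-image 180° rotation. Shape edges and outlines are uniformly softened across the whole image.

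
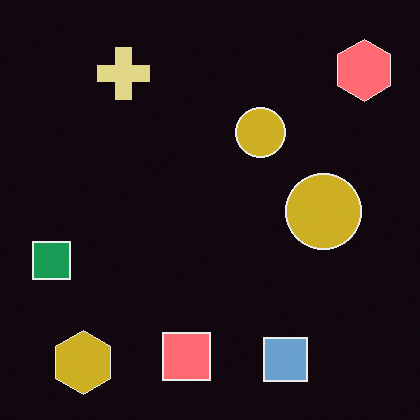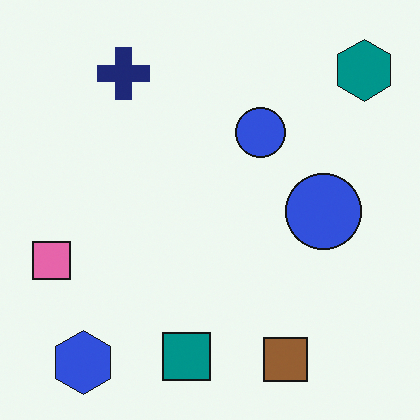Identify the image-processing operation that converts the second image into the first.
The image was color-inverted (negative).

The light background has become dark and every shape's color is its complement — a photographic negative.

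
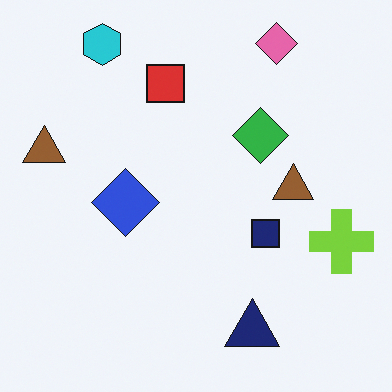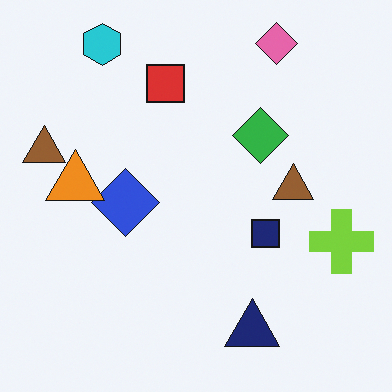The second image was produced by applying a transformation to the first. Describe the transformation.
The image was overlaid with an additional orange triangle.

An orange triangle appears in the second image that is absent from the first.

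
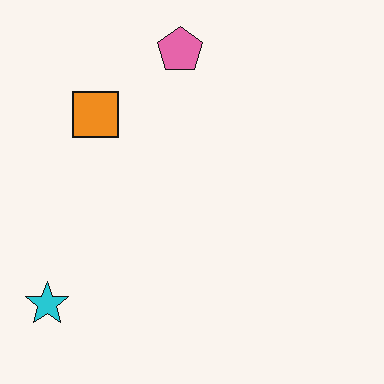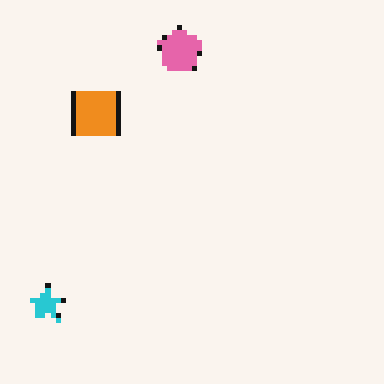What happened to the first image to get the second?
This is the original image mildly pixelated.

Shapes are reduced to large square blocks; fine edges and outlines are lost — a downscale-then-upscale (mosaic) effect.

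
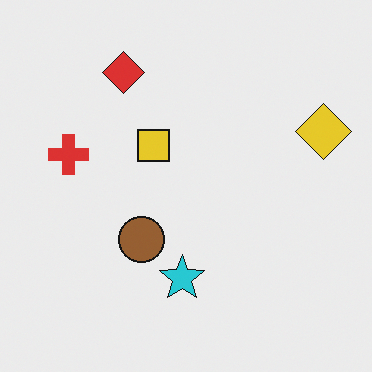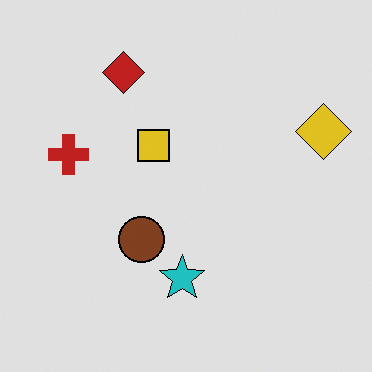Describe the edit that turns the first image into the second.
It was moderately posterized.

Each flat color has snapped to a coarser quantized level — most visibly, the near-white background has dropped to a flat grey.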